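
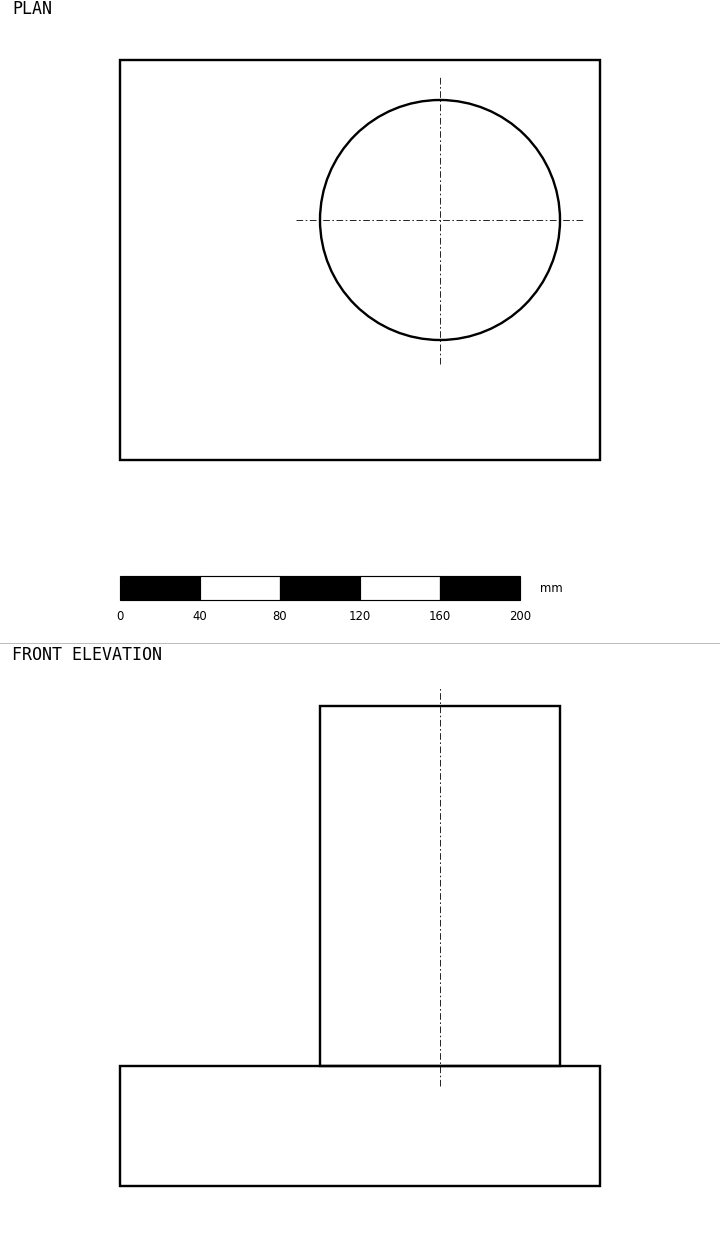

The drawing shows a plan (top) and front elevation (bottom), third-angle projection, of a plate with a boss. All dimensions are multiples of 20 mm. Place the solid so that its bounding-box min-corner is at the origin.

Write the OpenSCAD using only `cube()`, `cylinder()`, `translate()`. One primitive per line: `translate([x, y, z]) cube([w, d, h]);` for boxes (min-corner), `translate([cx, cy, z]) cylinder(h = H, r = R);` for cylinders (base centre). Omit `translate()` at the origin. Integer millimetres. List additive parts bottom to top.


cube([240, 200, 60]);
translate([160, 120, 60]) cylinder(h = 180, r = 60);


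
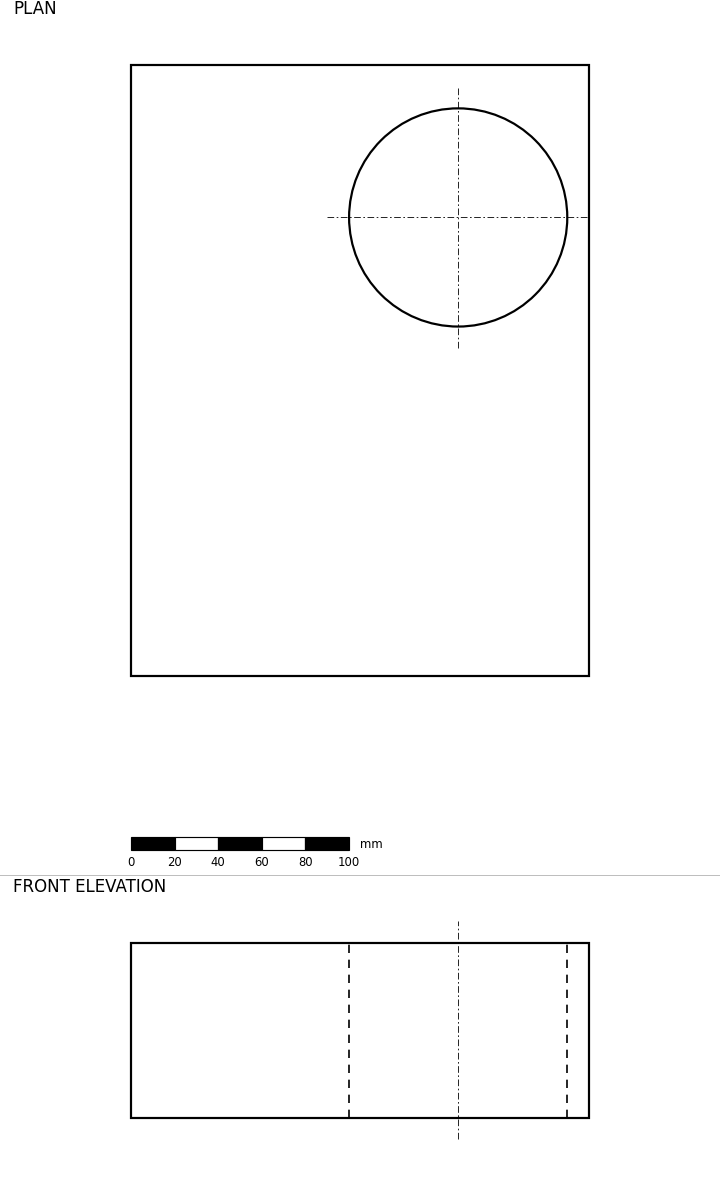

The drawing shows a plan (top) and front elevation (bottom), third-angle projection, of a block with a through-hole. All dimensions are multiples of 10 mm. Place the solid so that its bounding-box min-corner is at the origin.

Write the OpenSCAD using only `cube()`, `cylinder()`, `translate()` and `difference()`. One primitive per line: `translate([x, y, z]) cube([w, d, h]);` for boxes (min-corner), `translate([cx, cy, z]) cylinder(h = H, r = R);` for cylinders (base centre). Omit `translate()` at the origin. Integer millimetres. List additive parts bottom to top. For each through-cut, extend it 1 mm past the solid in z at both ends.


difference() {
  cube([210, 280, 80]);
  translate([150, 210, -1]) cylinder(h = 82, r = 50);
}


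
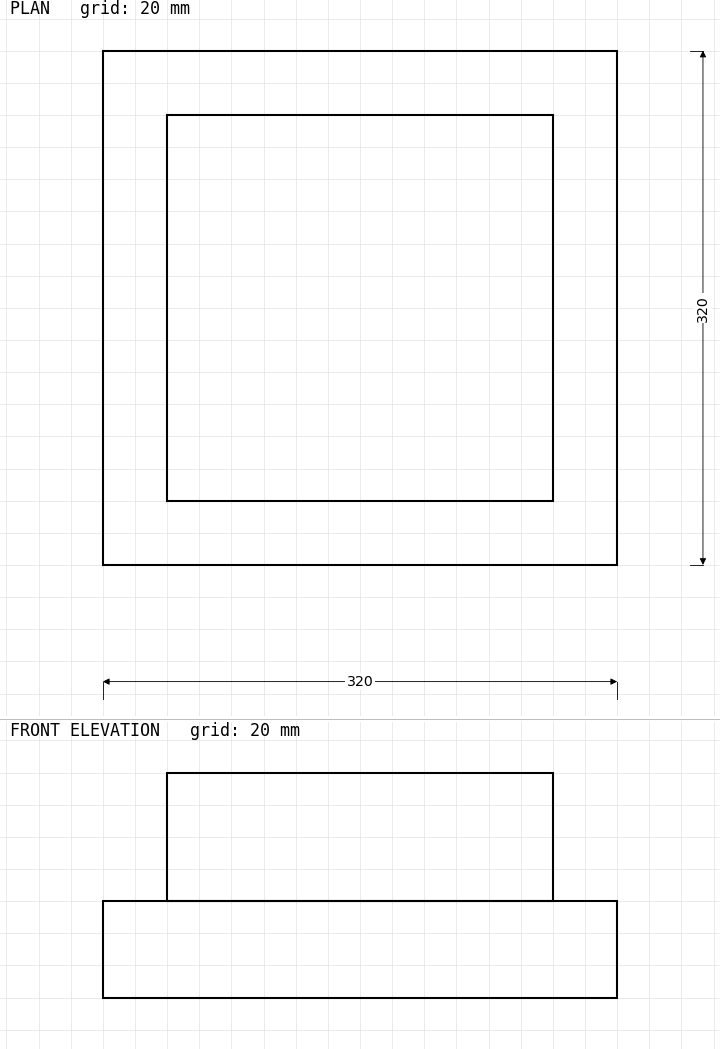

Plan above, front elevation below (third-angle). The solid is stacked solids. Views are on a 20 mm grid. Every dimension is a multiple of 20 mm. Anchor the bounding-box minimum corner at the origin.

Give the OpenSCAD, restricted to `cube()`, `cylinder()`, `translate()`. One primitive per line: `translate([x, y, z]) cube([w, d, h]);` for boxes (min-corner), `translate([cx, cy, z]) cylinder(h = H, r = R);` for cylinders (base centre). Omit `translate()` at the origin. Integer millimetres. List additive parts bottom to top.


cube([320, 320, 60]);
translate([40, 40, 60]) cube([240, 240, 80]);


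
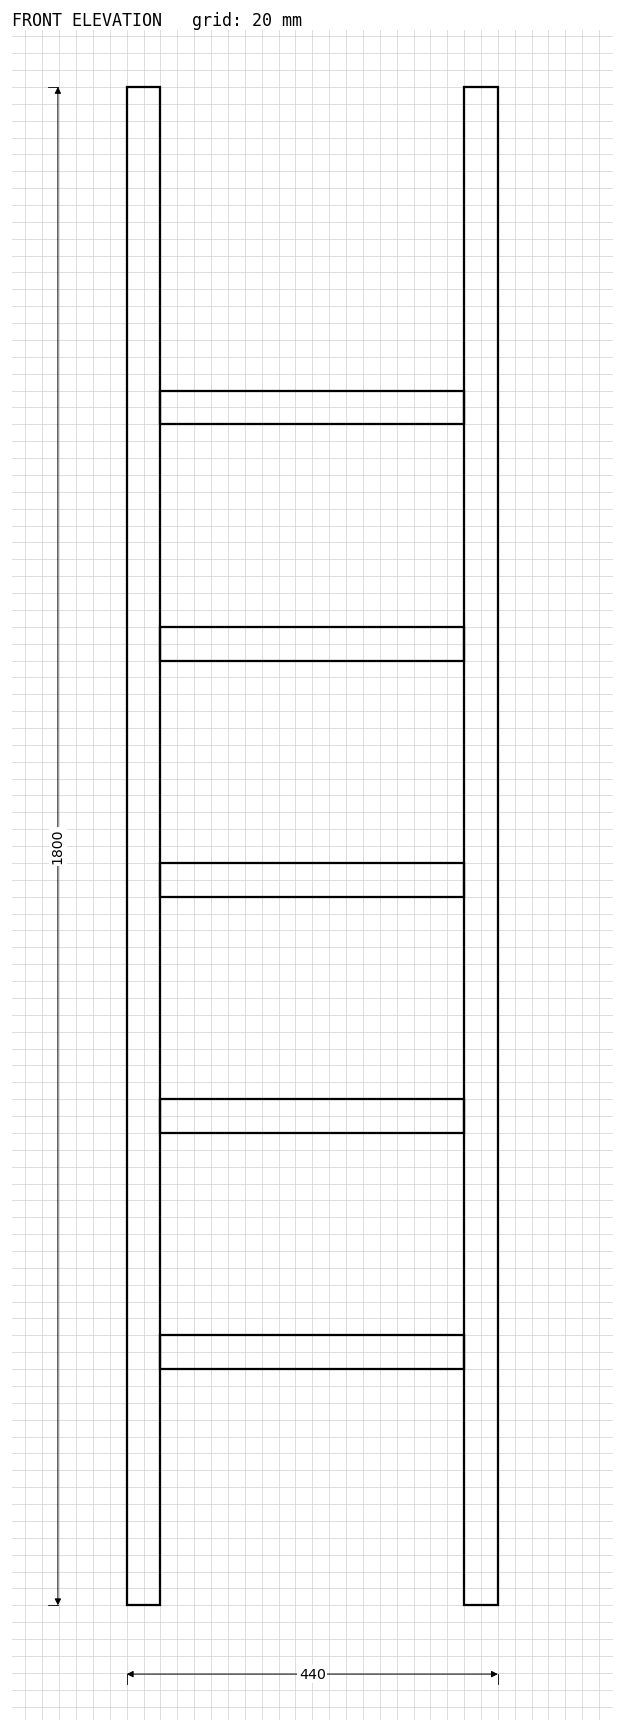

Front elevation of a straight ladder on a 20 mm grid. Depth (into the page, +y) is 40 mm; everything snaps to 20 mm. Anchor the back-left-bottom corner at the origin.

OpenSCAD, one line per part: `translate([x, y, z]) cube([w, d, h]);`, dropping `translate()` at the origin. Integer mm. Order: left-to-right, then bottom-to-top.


cube([40, 40, 1800]);
translate([40, 0, 280]) cube([360, 40, 40]);
translate([40, 0, 560]) cube([360, 40, 40]);
translate([40, 0, 840]) cube([360, 40, 40]);
translate([40, 0, 1120]) cube([360, 40, 40]);
translate([40, 0, 1400]) cube([360, 40, 40]);
translate([400, 0, 0]) cube([40, 40, 1800]);


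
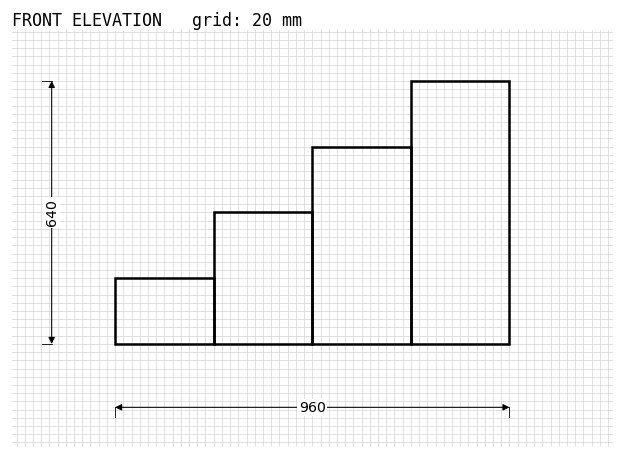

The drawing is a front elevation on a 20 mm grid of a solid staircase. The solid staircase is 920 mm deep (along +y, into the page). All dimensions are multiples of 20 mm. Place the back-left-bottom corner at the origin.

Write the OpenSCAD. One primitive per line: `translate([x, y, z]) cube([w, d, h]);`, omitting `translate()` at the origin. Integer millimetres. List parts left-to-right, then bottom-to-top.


cube([240, 920, 160]);
translate([240, 0, 0]) cube([240, 920, 320]);
translate([480, 0, 0]) cube([240, 920, 480]);
translate([720, 0, 0]) cube([240, 920, 640]);


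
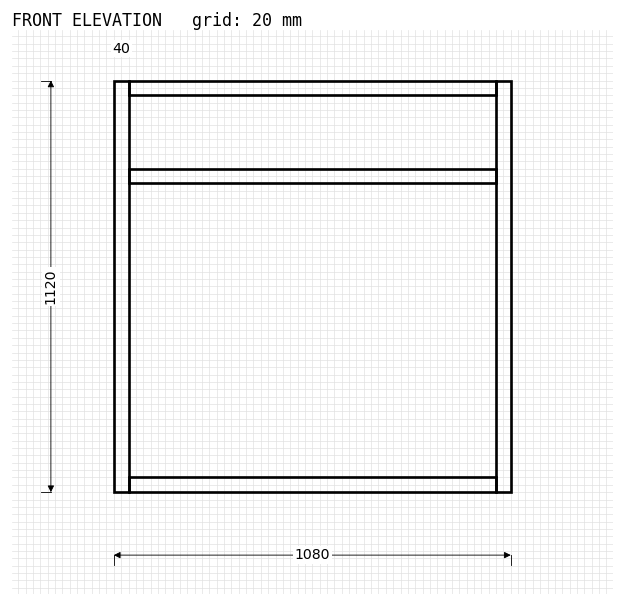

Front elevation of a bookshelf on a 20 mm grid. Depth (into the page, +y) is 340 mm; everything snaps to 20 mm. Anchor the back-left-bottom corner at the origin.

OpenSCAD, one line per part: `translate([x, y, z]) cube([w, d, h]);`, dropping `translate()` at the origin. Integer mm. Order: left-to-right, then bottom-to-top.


cube([40, 340, 1120]);
translate([40, 0, 0]) cube([1000, 340, 40]);
translate([40, 0, 840]) cube([1000, 340, 40]);
translate([40, 0, 1080]) cube([1000, 340, 40]);
translate([1040, 0, 0]) cube([40, 340, 1120]);


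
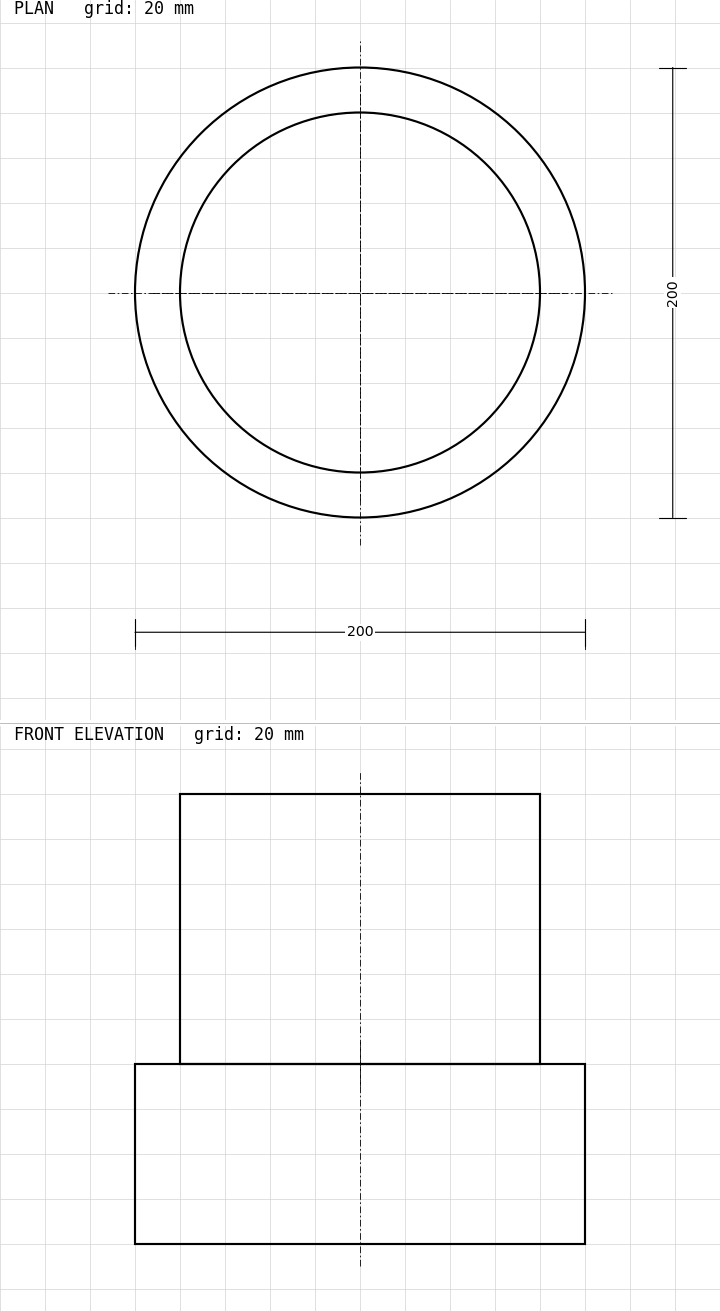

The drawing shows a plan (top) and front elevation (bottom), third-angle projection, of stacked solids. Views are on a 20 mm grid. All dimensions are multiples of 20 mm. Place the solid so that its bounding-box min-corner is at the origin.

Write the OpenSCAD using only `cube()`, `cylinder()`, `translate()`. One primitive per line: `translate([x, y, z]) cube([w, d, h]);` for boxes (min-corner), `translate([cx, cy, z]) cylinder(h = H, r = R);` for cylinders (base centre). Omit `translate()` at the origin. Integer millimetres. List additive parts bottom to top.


translate([100, 100, 0]) cylinder(h = 80, r = 100);
translate([100, 100, 80]) cylinder(h = 120, r = 80);


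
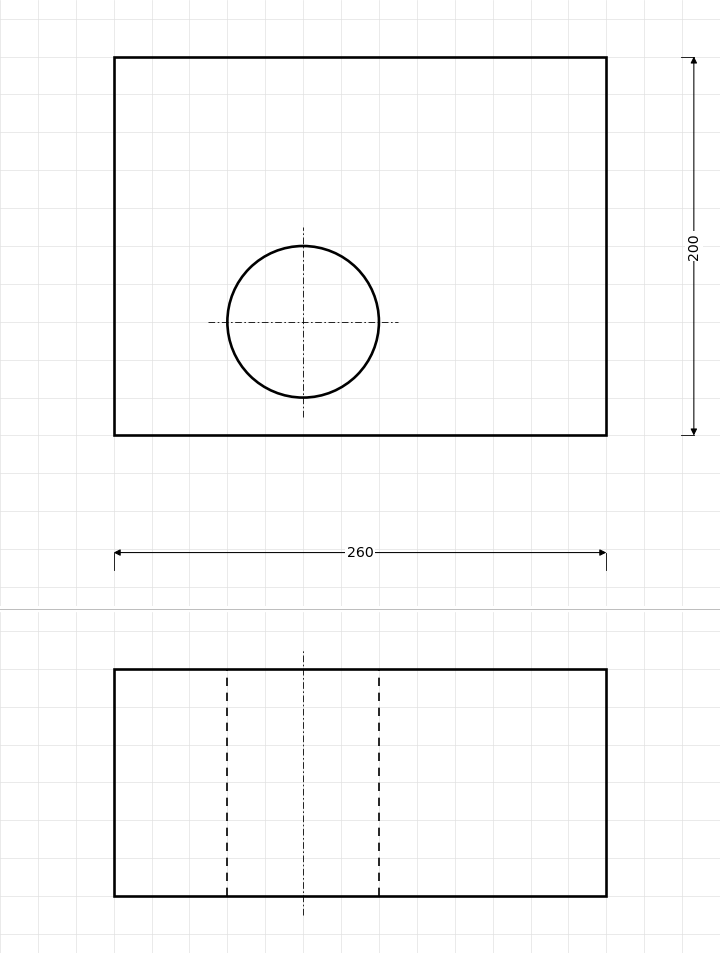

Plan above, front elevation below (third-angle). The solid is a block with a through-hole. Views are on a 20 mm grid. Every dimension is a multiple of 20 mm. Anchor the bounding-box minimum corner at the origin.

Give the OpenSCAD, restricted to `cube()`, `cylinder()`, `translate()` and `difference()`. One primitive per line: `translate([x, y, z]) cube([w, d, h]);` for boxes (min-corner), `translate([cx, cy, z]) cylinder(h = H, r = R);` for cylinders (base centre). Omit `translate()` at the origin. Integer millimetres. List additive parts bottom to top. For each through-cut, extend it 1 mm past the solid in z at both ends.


difference() {
  cube([260, 200, 120]);
  translate([100, 60, -1]) cylinder(h = 122, r = 40);
}


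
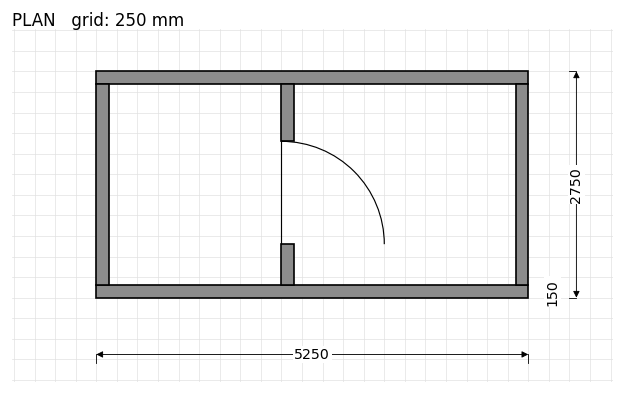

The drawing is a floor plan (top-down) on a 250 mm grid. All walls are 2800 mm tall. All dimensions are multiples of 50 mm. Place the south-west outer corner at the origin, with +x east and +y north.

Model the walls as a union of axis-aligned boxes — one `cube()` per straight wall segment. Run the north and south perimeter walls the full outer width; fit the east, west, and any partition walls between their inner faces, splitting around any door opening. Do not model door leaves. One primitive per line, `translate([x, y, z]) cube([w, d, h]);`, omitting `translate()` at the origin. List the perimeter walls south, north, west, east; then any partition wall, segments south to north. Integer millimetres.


cube([5250, 150, 2800]);
translate([0, 2600, 0]) cube([5250, 150, 2800]);
translate([0, 150, 0]) cube([150, 2450, 2800]);
translate([5100, 150, 0]) cube([150, 2450, 2800]);
translate([2250, 150, 0]) cube([150, 500, 2800]);
translate([2250, 1900, 0]) cube([150, 700, 2800]);


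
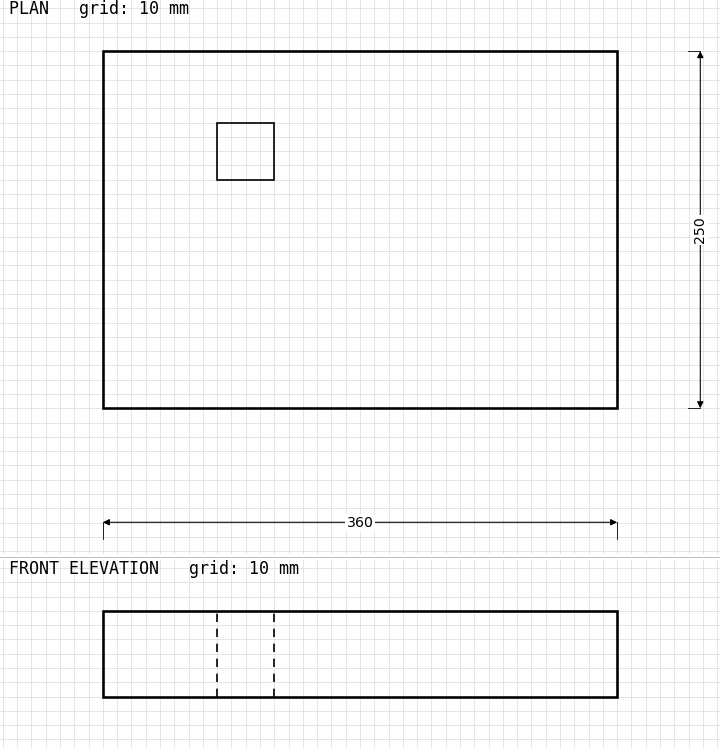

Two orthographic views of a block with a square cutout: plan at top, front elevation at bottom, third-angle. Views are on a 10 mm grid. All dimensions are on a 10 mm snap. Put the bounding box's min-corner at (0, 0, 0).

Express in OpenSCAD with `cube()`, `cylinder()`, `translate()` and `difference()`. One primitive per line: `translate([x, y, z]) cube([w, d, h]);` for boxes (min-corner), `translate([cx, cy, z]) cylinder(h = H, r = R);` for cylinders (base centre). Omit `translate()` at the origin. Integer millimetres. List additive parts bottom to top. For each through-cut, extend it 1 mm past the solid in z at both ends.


difference() {
  cube([360, 250, 60]);
  translate([80, 160, -1]) cube([40, 40, 62]);
}


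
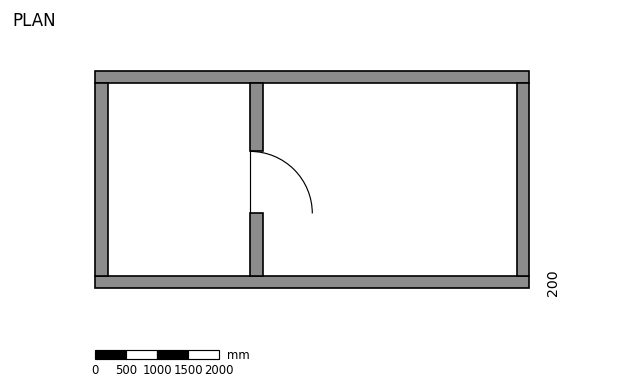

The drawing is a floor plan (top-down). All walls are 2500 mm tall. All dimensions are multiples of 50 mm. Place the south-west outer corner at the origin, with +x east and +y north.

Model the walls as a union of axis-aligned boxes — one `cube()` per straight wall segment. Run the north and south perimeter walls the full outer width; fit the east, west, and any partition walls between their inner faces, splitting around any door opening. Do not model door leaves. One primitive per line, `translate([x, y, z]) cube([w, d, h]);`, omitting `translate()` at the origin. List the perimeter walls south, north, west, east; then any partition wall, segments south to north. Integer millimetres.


cube([7000, 200, 2500]);
translate([0, 3300, 0]) cube([7000, 200, 2500]);
translate([0, 200, 0]) cube([200, 3100, 2500]);
translate([6800, 200, 0]) cube([200, 3100, 2500]);
translate([2500, 200, 0]) cube([200, 1000, 2500]);
translate([2500, 2200, 0]) cube([200, 1100, 2500]);


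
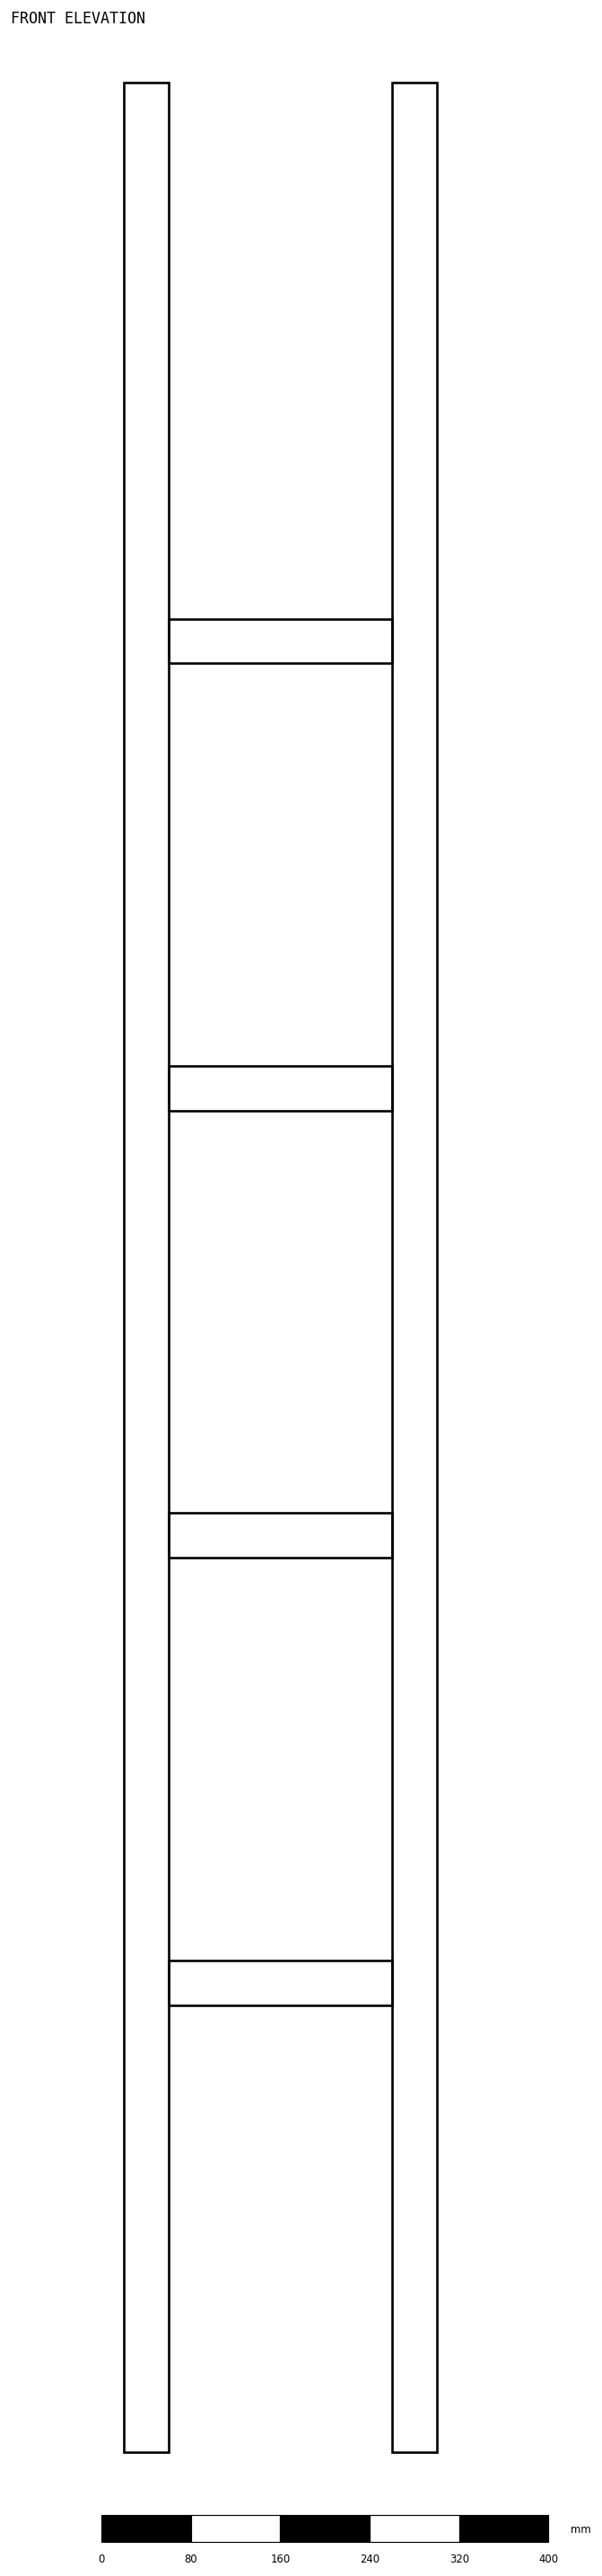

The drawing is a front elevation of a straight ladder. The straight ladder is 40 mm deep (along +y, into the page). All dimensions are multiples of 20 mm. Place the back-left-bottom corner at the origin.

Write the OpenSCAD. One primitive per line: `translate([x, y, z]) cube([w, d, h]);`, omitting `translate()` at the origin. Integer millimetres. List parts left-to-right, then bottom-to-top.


cube([40, 40, 2120]);
translate([40, 0, 400]) cube([200, 40, 40]);
translate([40, 0, 800]) cube([200, 40, 40]);
translate([40, 0, 1200]) cube([200, 40, 40]);
translate([40, 0, 1600]) cube([200, 40, 40]);
translate([240, 0, 0]) cube([40, 40, 2120]);


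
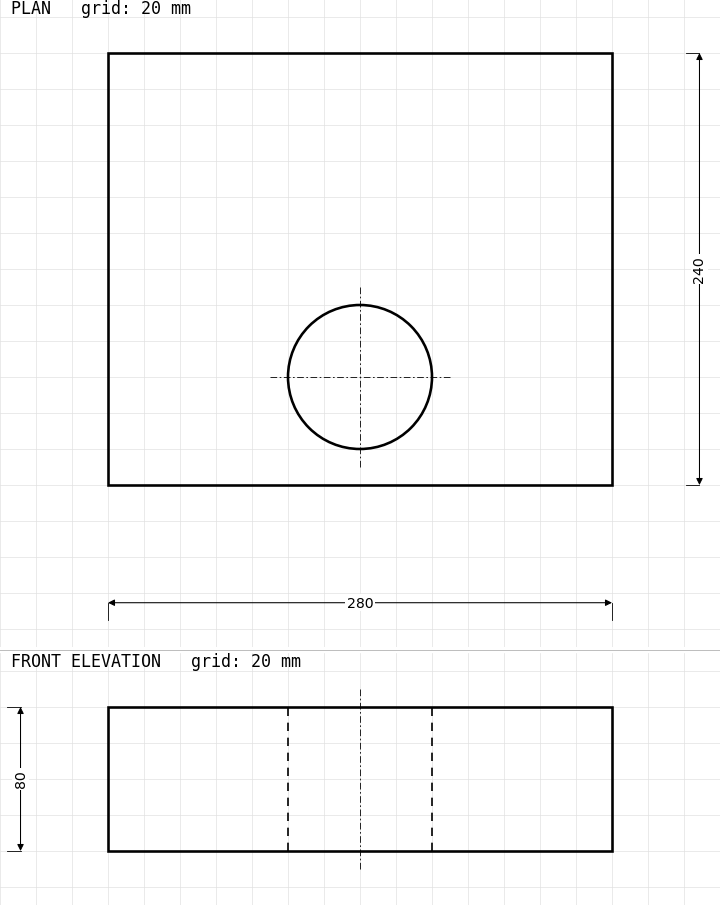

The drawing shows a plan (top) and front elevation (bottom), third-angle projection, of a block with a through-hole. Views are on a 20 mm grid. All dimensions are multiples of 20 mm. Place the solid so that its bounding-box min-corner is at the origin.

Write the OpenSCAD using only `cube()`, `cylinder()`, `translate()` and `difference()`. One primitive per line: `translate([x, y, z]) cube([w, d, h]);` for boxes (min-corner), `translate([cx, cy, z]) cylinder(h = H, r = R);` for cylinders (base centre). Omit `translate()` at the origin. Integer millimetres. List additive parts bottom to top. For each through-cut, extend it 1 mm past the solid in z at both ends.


difference() {
  cube([280, 240, 80]);
  translate([140, 60, -1]) cylinder(h = 82, r = 40);
}


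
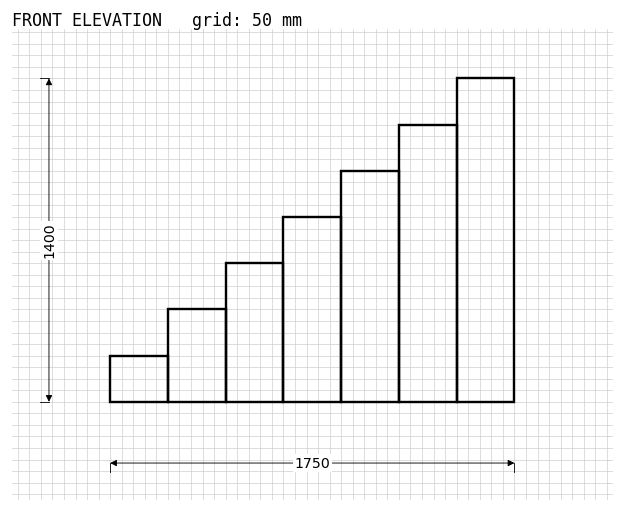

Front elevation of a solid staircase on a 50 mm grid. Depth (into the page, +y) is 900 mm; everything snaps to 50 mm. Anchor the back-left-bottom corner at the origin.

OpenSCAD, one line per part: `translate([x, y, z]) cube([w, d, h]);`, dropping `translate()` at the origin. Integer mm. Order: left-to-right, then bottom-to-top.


cube([250, 900, 200]);
translate([250, 0, 0]) cube([250, 900, 400]);
translate([500, 0, 0]) cube([250, 900, 600]);
translate([750, 0, 0]) cube([250, 900, 800]);
translate([1000, 0, 0]) cube([250, 900, 1000]);
translate([1250, 0, 0]) cube([250, 900, 1200]);
translate([1500, 0, 0]) cube([250, 900, 1400]);


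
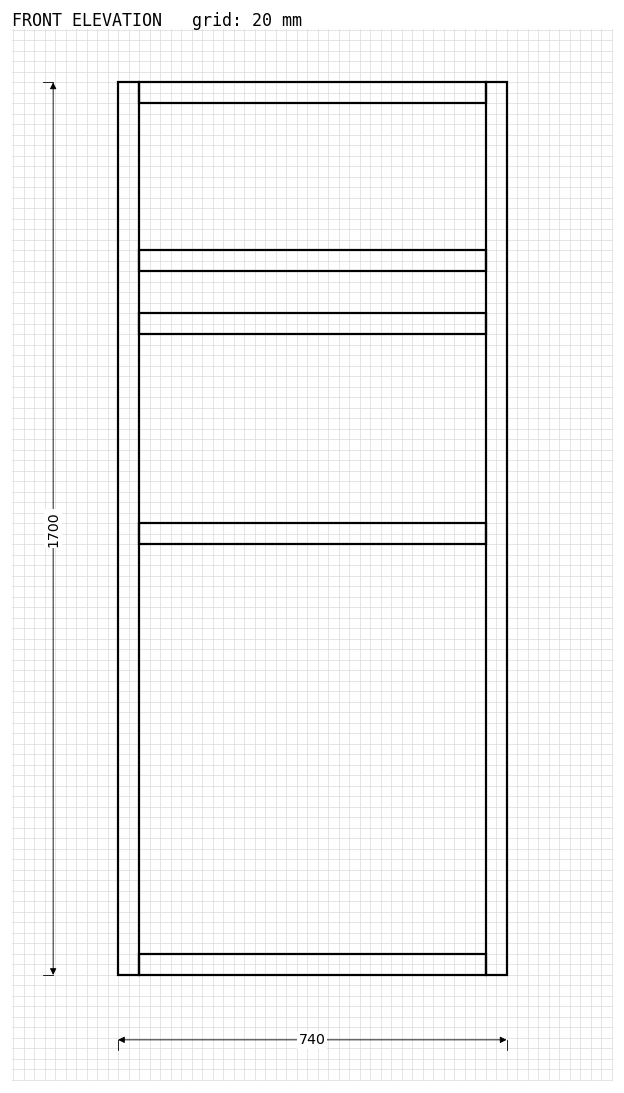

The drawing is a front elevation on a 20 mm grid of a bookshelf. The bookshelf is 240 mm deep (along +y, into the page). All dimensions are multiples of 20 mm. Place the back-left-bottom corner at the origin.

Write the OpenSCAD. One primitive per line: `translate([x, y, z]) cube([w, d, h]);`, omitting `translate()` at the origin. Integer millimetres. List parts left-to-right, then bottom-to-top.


cube([40, 240, 1700]);
translate([40, 0, 0]) cube([660, 240, 40]);
translate([40, 0, 820]) cube([660, 240, 40]);
translate([40, 0, 1220]) cube([660, 240, 40]);
translate([40, 0, 1340]) cube([660, 240, 40]);
translate([40, 0, 1660]) cube([660, 240, 40]);
translate([700, 0, 0]) cube([40, 240, 1700]);


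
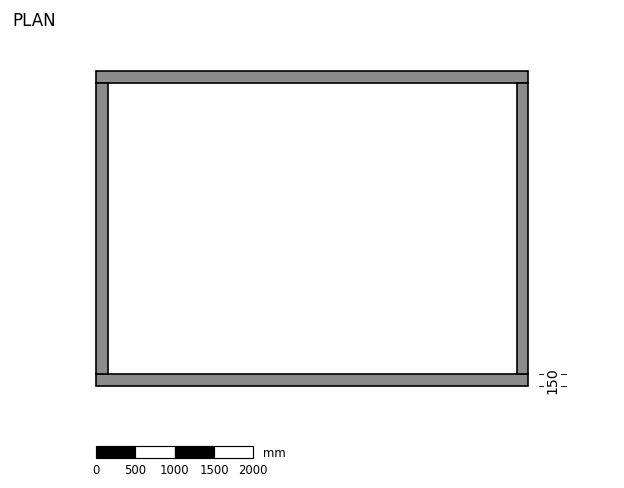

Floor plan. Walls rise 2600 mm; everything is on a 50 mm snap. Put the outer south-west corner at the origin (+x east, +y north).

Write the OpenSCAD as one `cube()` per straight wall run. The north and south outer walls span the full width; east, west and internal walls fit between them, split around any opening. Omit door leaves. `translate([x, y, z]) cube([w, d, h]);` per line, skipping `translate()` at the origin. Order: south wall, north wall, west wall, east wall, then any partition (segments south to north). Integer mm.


cube([5500, 150, 2600]);
translate([0, 3850, 0]) cube([5500, 150, 2600]);
translate([0, 150, 0]) cube([150, 3700, 2600]);
translate([5350, 150, 0]) cube([150, 3700, 2600]);


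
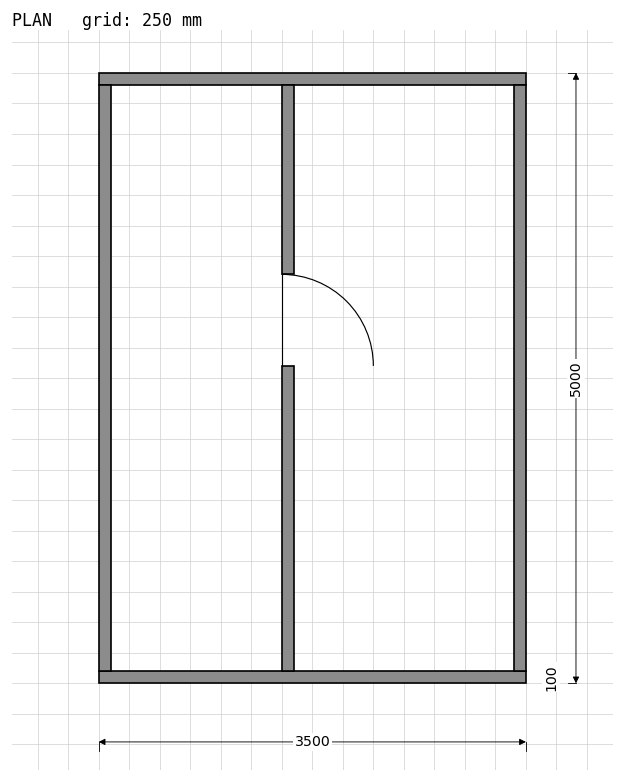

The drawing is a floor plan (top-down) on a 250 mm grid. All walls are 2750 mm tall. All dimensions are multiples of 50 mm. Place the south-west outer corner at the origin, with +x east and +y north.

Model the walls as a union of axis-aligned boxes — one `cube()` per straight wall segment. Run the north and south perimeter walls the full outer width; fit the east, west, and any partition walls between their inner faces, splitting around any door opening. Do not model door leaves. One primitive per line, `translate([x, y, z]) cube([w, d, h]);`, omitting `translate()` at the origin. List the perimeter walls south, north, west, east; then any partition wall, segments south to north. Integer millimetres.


cube([3500, 100, 2750]);
translate([0, 4900, 0]) cube([3500, 100, 2750]);
translate([0, 100, 0]) cube([100, 4800, 2750]);
translate([3400, 100, 0]) cube([100, 4800, 2750]);
translate([1500, 100, 0]) cube([100, 2500, 2750]);
translate([1500, 3350, 0]) cube([100, 1550, 2750]);


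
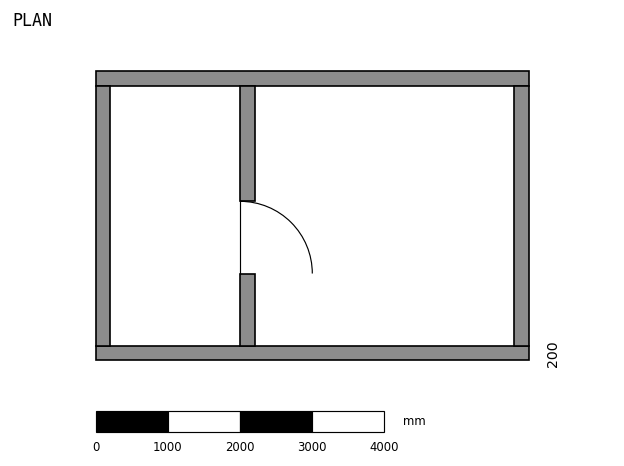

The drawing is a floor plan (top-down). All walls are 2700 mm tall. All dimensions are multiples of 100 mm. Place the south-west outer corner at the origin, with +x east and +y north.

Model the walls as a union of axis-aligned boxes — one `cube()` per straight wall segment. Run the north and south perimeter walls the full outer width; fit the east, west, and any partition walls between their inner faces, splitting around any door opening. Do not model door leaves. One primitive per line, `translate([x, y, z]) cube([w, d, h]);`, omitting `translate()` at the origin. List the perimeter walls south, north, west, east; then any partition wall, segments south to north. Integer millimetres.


cube([6000, 200, 2700]);
translate([0, 3800, 0]) cube([6000, 200, 2700]);
translate([0, 200, 0]) cube([200, 3600, 2700]);
translate([5800, 200, 0]) cube([200, 3600, 2700]);
translate([2000, 200, 0]) cube([200, 1000, 2700]);
translate([2000, 2200, 0]) cube([200, 1600, 2700]);


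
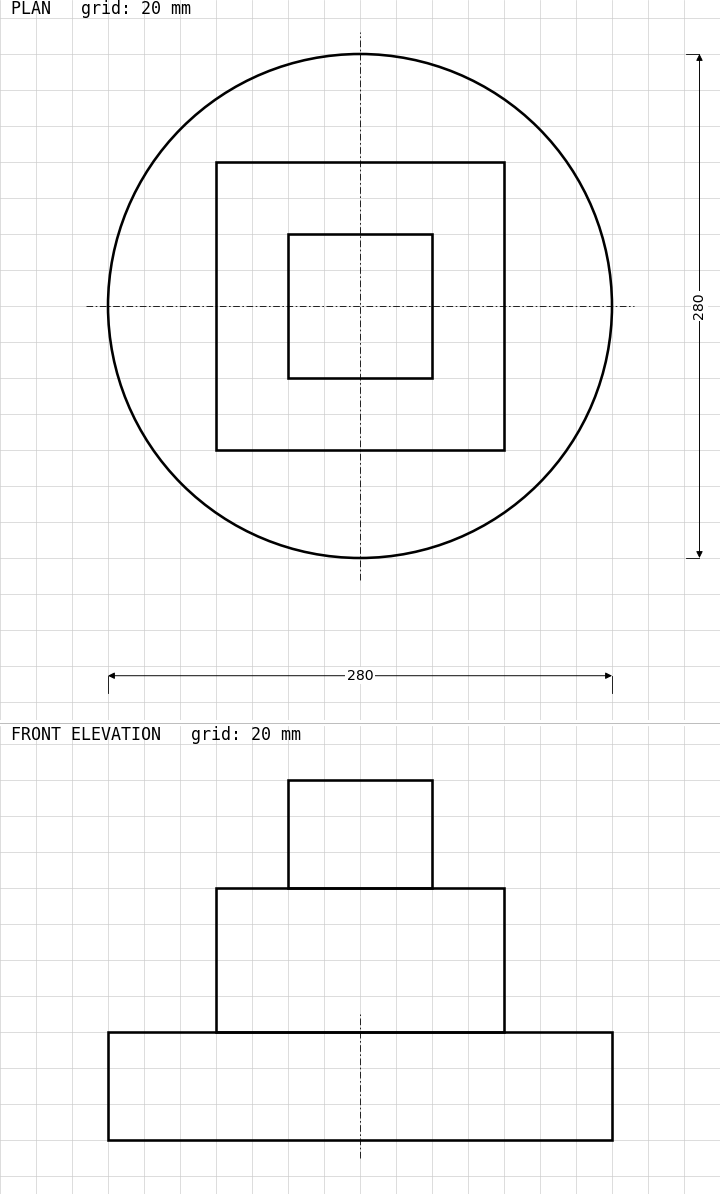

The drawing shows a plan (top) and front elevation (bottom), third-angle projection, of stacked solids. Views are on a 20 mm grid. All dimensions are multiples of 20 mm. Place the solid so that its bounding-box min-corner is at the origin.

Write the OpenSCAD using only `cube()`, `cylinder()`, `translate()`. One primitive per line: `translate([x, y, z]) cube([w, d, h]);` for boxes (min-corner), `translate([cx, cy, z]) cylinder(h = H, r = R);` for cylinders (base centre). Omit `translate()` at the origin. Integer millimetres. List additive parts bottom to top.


translate([140, 140, 0]) cylinder(h = 60, r = 140);
translate([60, 60, 60]) cube([160, 160, 80]);
translate([100, 100, 140]) cube([80, 80, 60]);


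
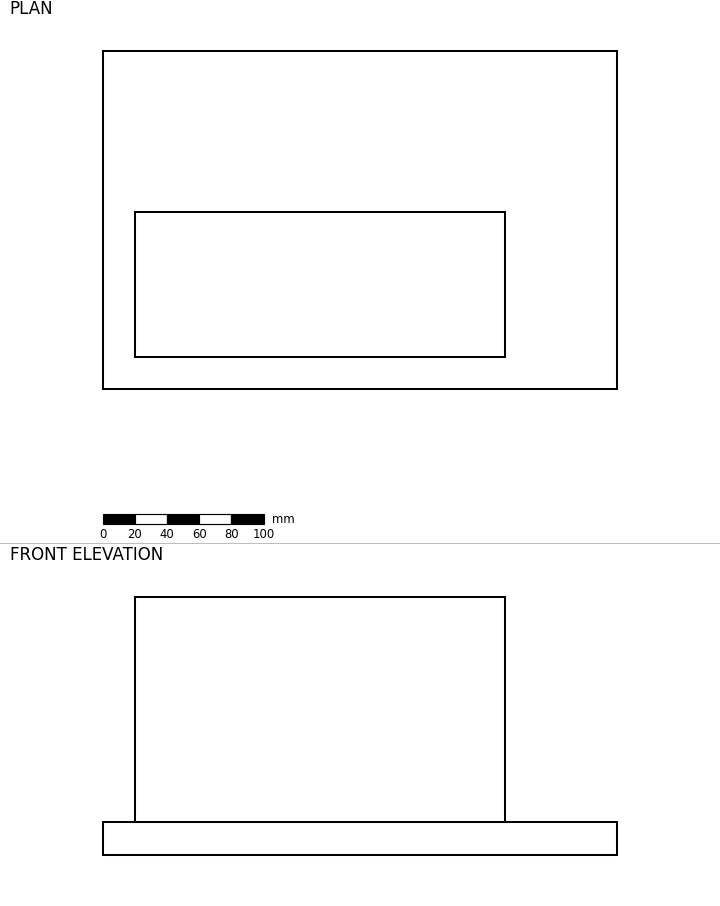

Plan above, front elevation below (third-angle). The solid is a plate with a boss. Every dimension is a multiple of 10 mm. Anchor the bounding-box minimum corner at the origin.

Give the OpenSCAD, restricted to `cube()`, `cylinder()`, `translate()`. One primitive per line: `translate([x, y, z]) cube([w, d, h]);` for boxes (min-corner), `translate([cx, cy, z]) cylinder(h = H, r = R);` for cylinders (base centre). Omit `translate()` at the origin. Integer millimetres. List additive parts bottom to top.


cube([320, 210, 20]);
translate([20, 20, 20]) cube([230, 90, 140]);


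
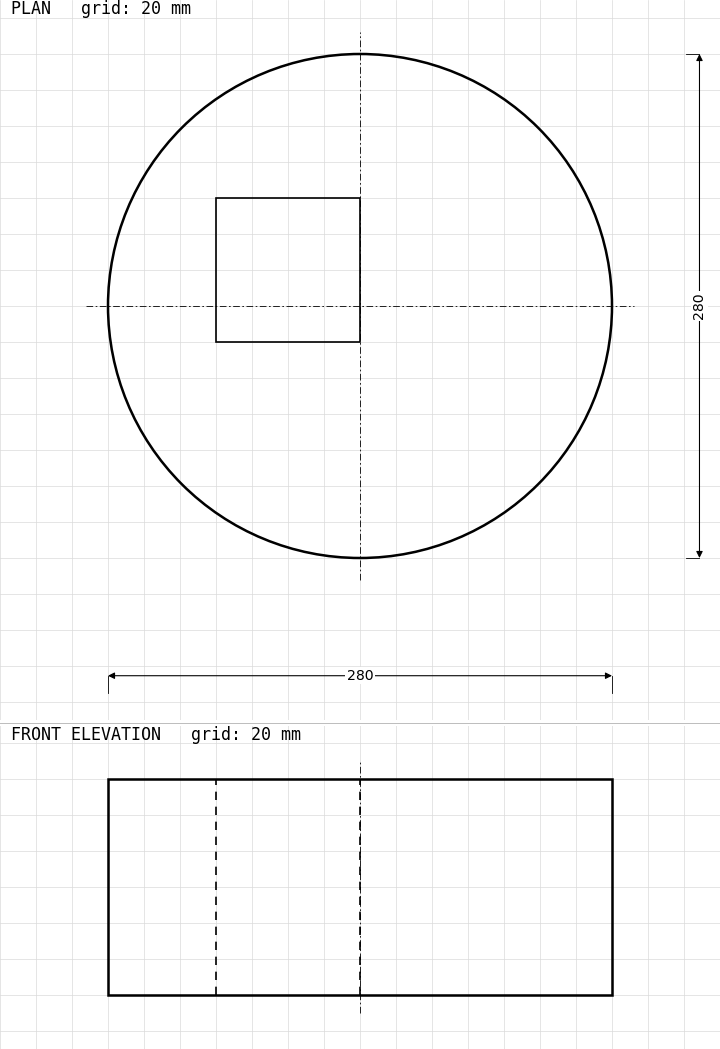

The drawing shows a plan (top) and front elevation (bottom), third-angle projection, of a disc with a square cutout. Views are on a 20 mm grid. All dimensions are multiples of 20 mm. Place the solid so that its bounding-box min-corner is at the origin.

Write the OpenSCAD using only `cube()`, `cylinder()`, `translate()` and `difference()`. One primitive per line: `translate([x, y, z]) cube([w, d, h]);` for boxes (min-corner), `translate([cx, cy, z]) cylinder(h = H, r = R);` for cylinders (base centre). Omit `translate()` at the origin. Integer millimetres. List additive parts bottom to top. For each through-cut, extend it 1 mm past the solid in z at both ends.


difference() {
  translate([140, 140, 0]) cylinder(h = 120, r = 140);
  translate([60, 120, -1]) cube([80, 80, 122]);
}


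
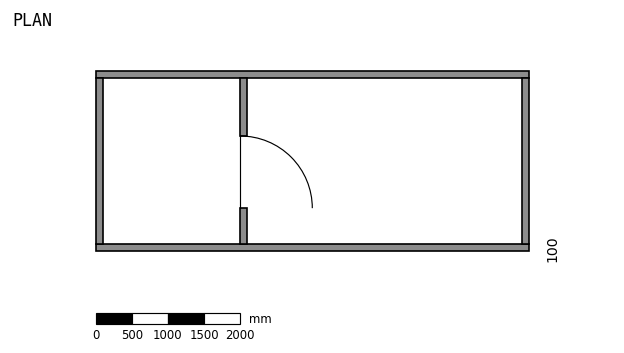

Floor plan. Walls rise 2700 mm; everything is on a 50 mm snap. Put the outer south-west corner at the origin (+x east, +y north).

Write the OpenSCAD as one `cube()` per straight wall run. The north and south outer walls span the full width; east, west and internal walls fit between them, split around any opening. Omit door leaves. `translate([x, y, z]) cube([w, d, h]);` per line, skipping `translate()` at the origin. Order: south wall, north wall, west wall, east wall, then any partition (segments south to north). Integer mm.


cube([6000, 100, 2700]);
translate([0, 2400, 0]) cube([6000, 100, 2700]);
translate([0, 100, 0]) cube([100, 2300, 2700]);
translate([5900, 100, 0]) cube([100, 2300, 2700]);
translate([2000, 100, 0]) cube([100, 500, 2700]);
translate([2000, 1600, 0]) cube([100, 800, 2700]);


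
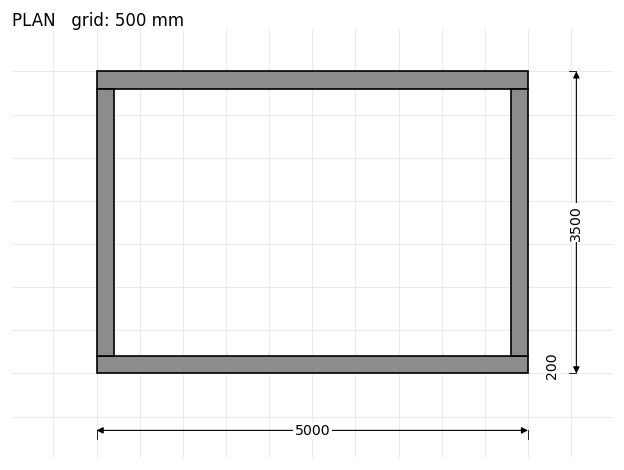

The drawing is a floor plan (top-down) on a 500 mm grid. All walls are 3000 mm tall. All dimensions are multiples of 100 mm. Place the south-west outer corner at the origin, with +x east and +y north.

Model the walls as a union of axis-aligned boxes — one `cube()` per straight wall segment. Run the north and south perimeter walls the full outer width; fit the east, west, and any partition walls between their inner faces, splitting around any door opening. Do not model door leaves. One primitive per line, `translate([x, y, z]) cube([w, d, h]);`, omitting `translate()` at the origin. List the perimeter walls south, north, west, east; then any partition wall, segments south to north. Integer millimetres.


cube([5000, 200, 3000]);
translate([0, 3300, 0]) cube([5000, 200, 3000]);
translate([0, 200, 0]) cube([200, 3100, 3000]);
translate([4800, 200, 0]) cube([200, 3100, 3000]);


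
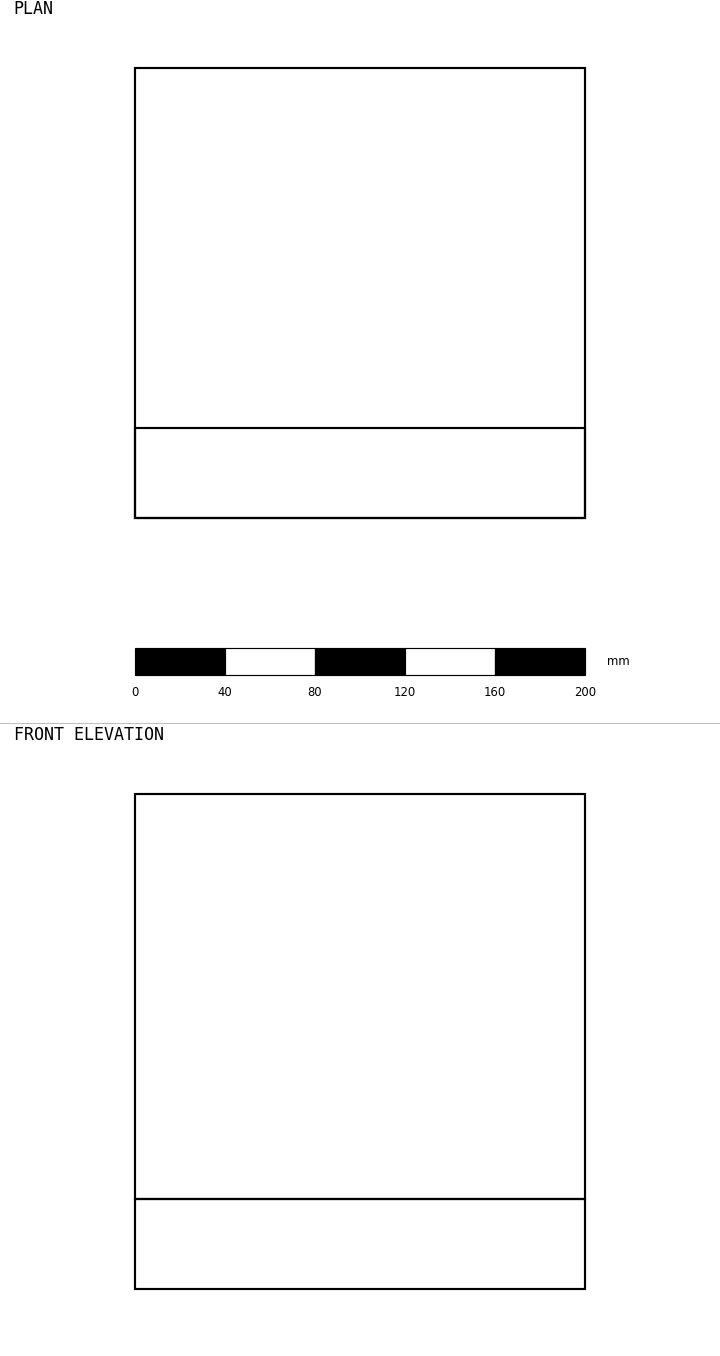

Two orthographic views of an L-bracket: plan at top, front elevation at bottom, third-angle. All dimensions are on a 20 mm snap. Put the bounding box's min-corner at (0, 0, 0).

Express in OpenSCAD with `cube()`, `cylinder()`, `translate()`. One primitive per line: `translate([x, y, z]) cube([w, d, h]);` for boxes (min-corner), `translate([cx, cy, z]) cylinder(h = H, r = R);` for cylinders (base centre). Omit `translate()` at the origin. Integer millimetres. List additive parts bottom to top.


cube([200, 200, 40]);
translate([0, 0, 40]) cube([200, 40, 180]);


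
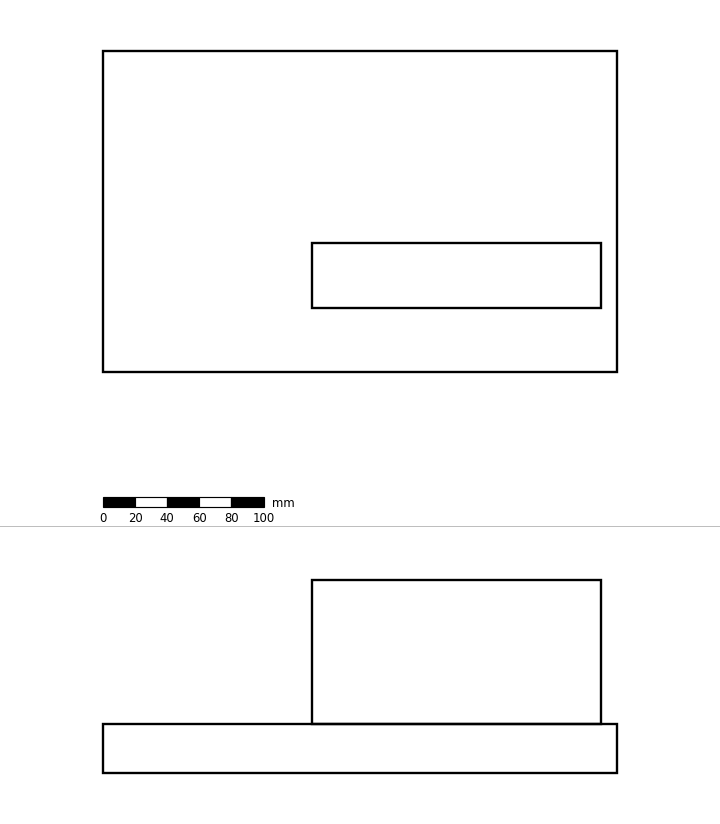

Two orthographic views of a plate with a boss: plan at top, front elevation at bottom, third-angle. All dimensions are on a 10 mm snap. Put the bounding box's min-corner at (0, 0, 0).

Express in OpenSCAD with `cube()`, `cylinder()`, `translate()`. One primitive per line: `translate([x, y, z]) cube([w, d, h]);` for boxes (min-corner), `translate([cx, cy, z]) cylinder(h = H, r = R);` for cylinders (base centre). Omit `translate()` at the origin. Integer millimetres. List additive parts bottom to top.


cube([320, 200, 30]);
translate([130, 40, 30]) cube([180, 40, 90]);


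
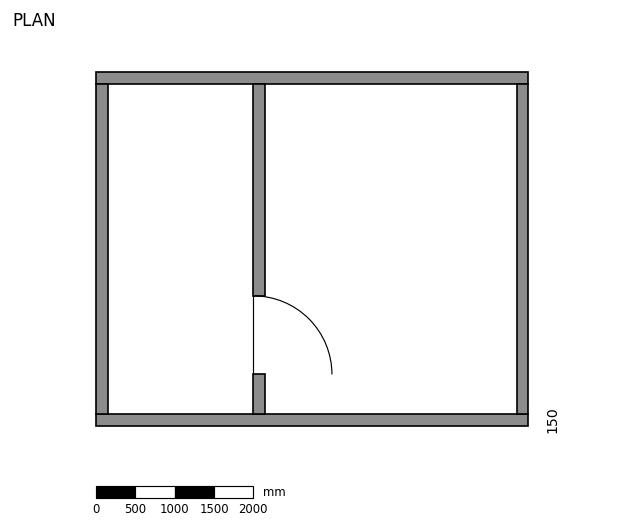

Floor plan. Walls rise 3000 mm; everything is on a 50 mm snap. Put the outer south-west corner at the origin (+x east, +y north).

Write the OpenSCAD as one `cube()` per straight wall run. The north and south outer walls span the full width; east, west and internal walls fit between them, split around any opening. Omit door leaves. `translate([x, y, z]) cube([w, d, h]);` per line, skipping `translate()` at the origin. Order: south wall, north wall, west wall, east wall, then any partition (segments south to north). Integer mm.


cube([5500, 150, 3000]);
translate([0, 4350, 0]) cube([5500, 150, 3000]);
translate([0, 150, 0]) cube([150, 4200, 3000]);
translate([5350, 150, 0]) cube([150, 4200, 3000]);
translate([2000, 150, 0]) cube([150, 500, 3000]);
translate([2000, 1650, 0]) cube([150, 2700, 3000]);


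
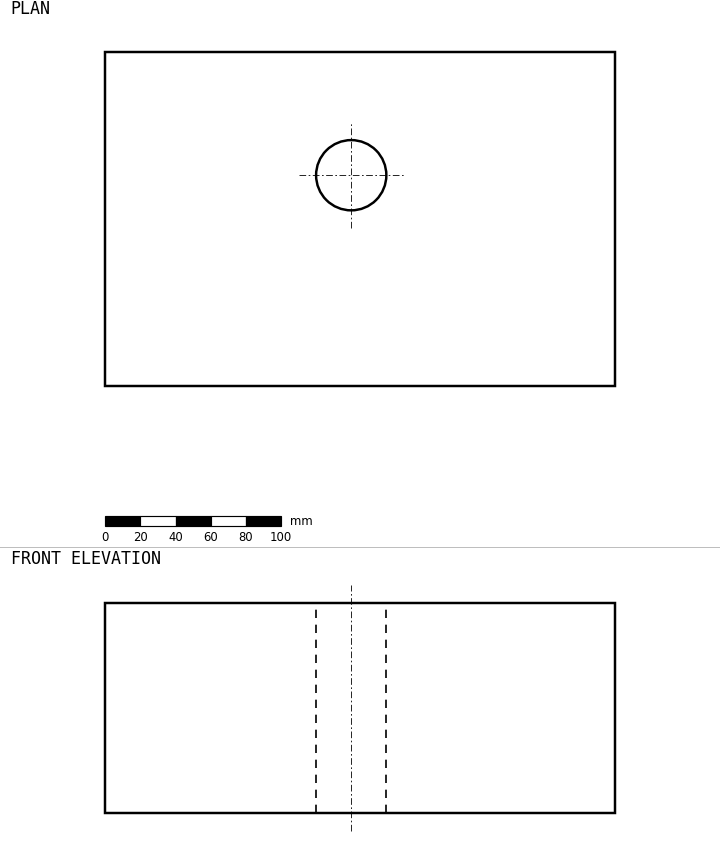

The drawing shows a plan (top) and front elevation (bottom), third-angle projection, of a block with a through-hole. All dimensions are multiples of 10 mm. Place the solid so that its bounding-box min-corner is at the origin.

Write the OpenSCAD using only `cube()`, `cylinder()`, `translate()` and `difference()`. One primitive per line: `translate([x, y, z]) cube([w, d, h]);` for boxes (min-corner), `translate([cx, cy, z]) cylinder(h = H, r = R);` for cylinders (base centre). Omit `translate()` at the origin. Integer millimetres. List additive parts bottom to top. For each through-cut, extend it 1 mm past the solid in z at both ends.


difference() {
  cube([290, 190, 120]);
  translate([140, 120, -1]) cylinder(h = 122, r = 20);
}


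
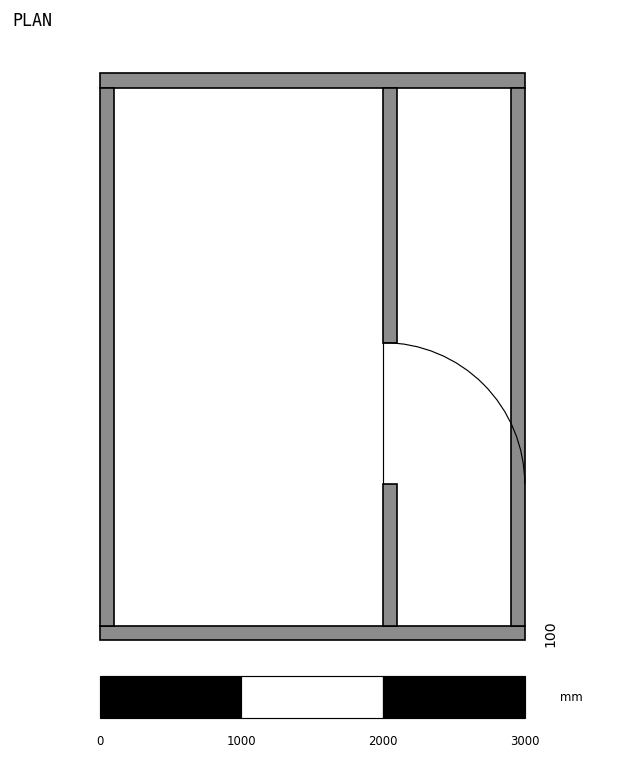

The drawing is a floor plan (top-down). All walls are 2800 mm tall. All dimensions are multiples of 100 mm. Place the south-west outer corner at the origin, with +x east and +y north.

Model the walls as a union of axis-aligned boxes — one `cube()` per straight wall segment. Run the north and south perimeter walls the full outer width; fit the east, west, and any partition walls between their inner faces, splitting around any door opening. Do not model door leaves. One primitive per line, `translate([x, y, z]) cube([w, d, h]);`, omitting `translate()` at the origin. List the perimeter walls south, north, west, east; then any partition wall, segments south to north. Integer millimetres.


cube([3000, 100, 2800]);
translate([0, 3900, 0]) cube([3000, 100, 2800]);
translate([0, 100, 0]) cube([100, 3800, 2800]);
translate([2900, 100, 0]) cube([100, 3800, 2800]);
translate([2000, 100, 0]) cube([100, 1000, 2800]);
translate([2000, 2100, 0]) cube([100, 1800, 2800]);


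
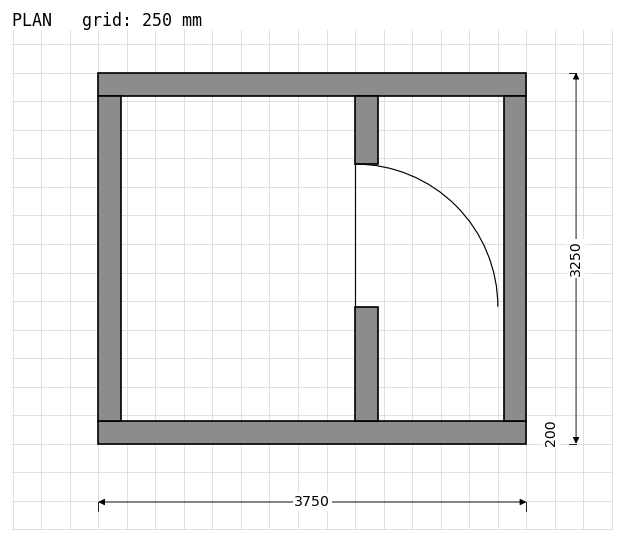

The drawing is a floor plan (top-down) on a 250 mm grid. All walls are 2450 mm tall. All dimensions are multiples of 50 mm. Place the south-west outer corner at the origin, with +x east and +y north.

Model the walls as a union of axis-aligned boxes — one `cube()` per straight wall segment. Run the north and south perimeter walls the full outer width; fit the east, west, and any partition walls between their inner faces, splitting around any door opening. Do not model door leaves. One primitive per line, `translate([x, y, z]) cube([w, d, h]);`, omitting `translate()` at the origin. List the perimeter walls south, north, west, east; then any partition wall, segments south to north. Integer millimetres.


cube([3750, 200, 2450]);
translate([0, 3050, 0]) cube([3750, 200, 2450]);
translate([0, 200, 0]) cube([200, 2850, 2450]);
translate([3550, 200, 0]) cube([200, 2850, 2450]);
translate([2250, 200, 0]) cube([200, 1000, 2450]);
translate([2250, 2450, 0]) cube([200, 600, 2450]);


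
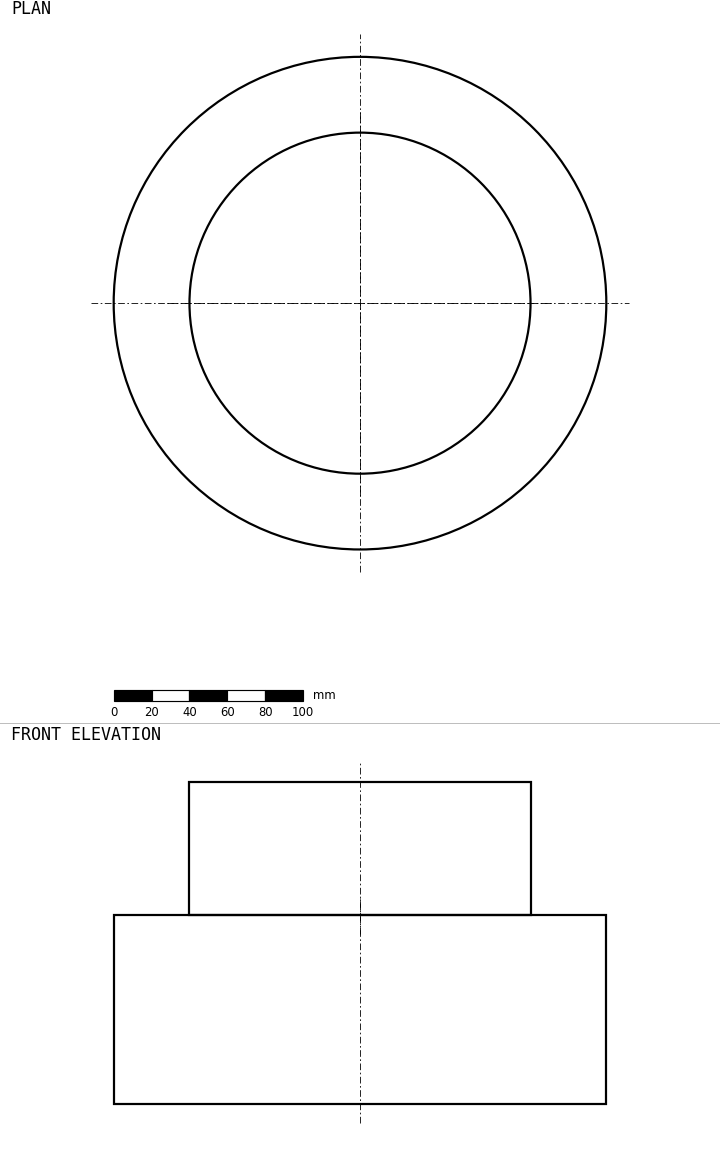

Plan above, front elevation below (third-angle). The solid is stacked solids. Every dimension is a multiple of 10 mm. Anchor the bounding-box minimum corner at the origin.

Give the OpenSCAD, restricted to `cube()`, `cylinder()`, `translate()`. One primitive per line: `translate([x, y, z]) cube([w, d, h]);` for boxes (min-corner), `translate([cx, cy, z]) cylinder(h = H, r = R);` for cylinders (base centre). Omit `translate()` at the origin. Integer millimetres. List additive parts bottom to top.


translate([130, 130, 0]) cylinder(h = 100, r = 130);
translate([130, 130, 100]) cylinder(h = 70, r = 90);


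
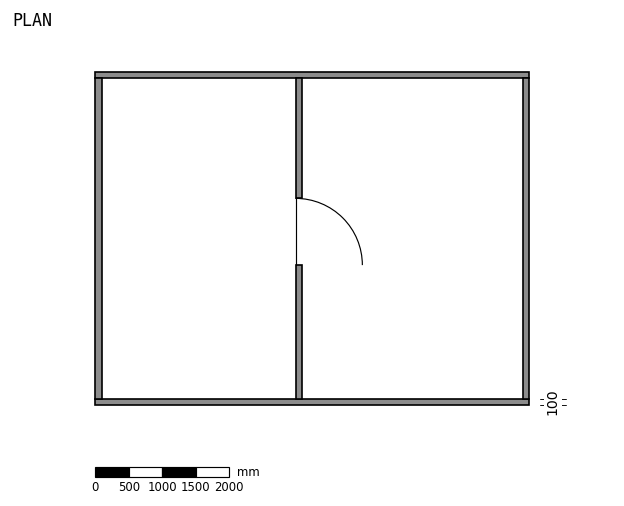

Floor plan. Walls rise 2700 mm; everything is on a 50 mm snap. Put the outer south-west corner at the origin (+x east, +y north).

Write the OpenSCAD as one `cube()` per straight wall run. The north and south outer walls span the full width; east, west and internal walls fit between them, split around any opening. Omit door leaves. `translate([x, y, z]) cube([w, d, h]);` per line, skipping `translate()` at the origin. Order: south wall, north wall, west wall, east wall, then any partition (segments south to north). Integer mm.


cube([6500, 100, 2700]);
translate([0, 4900, 0]) cube([6500, 100, 2700]);
translate([0, 100, 0]) cube([100, 4800, 2700]);
translate([6400, 100, 0]) cube([100, 4800, 2700]);
translate([3000, 100, 0]) cube([100, 2000, 2700]);
translate([3000, 3100, 0]) cube([100, 1800, 2700]);


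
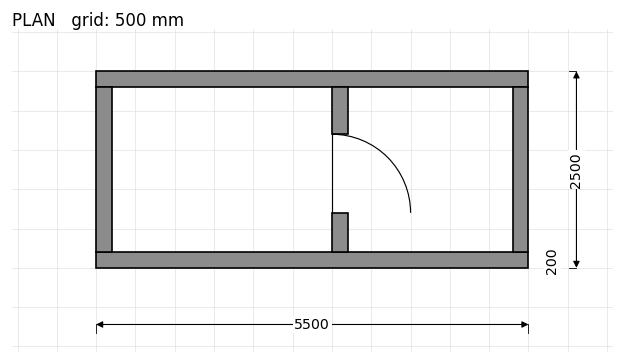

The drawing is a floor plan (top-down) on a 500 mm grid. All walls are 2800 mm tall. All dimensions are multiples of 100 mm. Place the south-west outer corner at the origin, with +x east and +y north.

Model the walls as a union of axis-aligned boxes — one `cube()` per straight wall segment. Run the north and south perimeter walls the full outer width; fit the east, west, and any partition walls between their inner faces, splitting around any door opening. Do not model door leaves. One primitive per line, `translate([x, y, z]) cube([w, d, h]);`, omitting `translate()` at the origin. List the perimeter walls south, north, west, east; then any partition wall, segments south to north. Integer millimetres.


cube([5500, 200, 2800]);
translate([0, 2300, 0]) cube([5500, 200, 2800]);
translate([0, 200, 0]) cube([200, 2100, 2800]);
translate([5300, 200, 0]) cube([200, 2100, 2800]);
translate([3000, 200, 0]) cube([200, 500, 2800]);
translate([3000, 1700, 0]) cube([200, 600, 2800]);


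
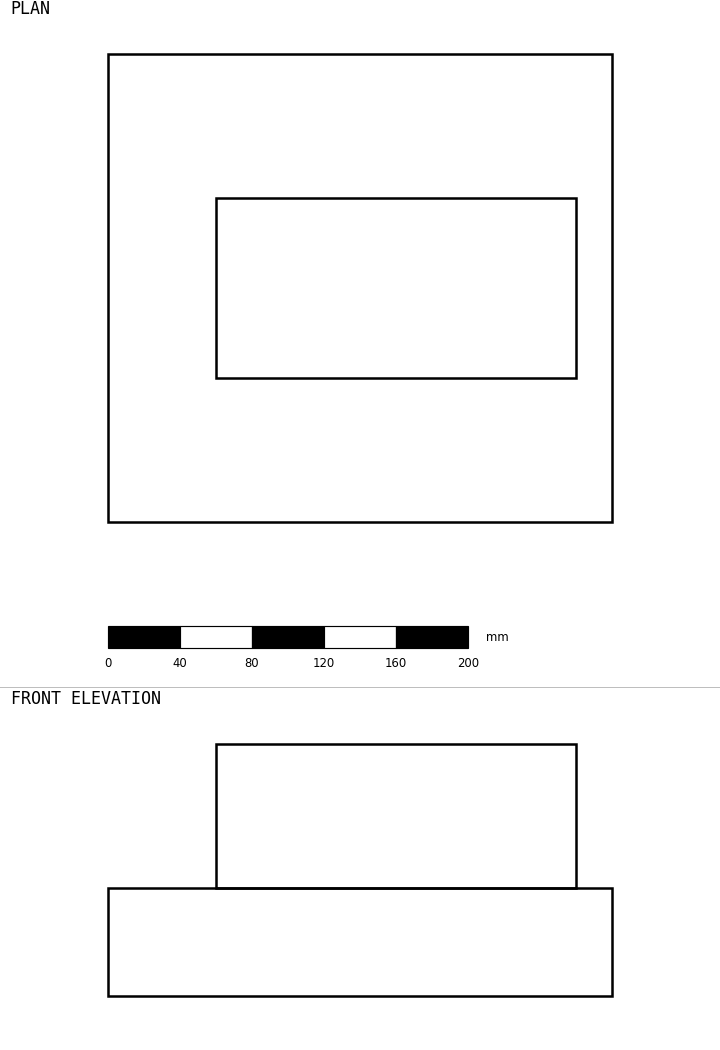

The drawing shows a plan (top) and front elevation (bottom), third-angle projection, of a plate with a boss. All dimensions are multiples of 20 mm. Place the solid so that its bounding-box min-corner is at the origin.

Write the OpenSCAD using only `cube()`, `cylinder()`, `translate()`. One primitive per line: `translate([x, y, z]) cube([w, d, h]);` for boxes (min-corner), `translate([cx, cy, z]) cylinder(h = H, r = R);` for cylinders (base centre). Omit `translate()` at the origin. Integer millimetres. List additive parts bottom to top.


cube([280, 260, 60]);
translate([60, 80, 60]) cube([200, 100, 80]);


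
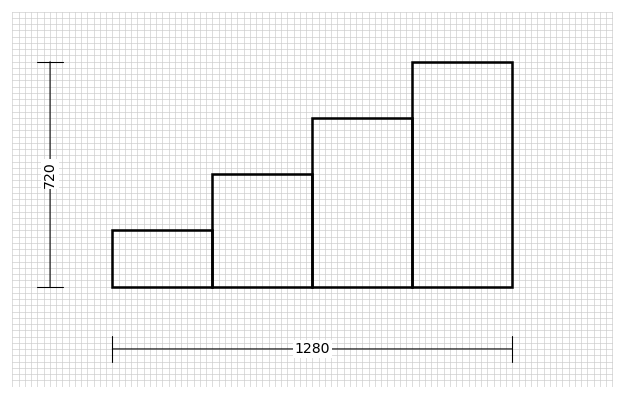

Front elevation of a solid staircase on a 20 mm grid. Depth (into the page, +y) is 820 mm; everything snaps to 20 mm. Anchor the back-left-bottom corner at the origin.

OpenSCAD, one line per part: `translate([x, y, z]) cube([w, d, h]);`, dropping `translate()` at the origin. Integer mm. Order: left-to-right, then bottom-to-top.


cube([320, 820, 180]);
translate([320, 0, 0]) cube([320, 820, 360]);
translate([640, 0, 0]) cube([320, 820, 540]);
translate([960, 0, 0]) cube([320, 820, 720]);


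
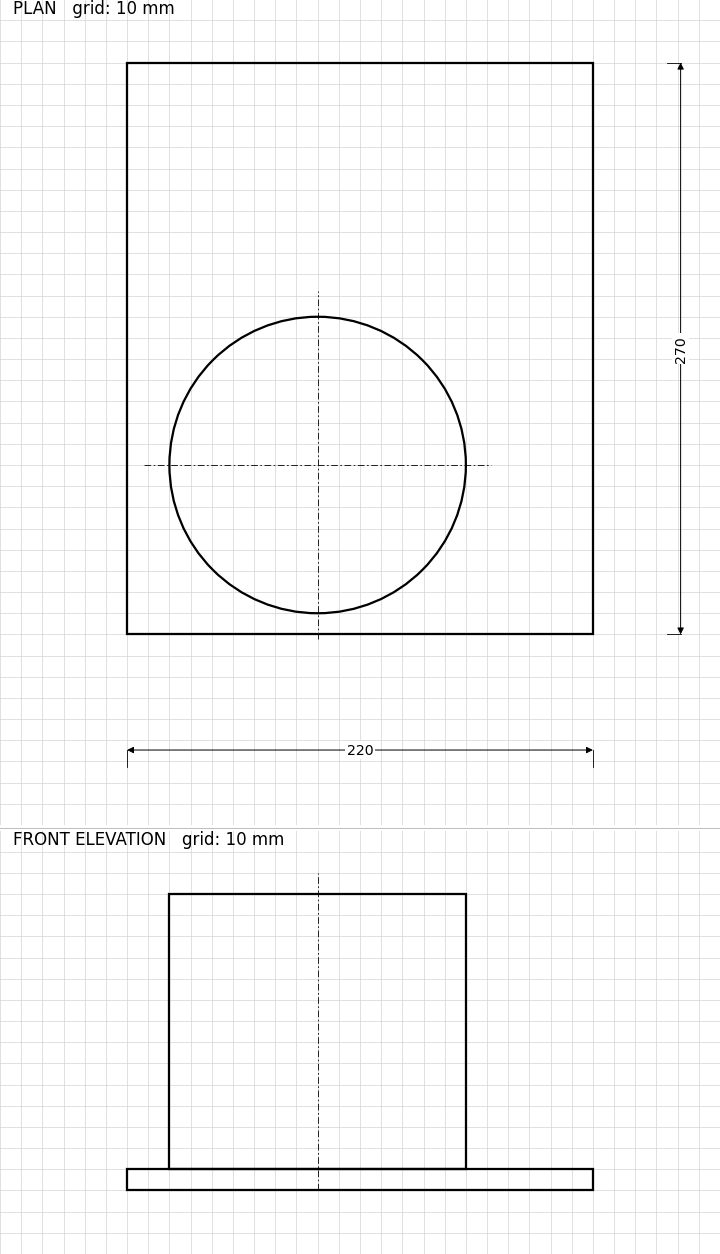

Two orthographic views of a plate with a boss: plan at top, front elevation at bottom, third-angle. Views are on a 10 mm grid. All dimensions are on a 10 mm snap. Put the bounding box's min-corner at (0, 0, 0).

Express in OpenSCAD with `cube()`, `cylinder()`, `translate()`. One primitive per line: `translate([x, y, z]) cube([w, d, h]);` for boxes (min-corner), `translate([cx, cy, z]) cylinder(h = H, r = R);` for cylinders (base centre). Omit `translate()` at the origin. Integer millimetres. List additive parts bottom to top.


cube([220, 270, 10]);
translate([90, 80, 10]) cylinder(h = 130, r = 70);


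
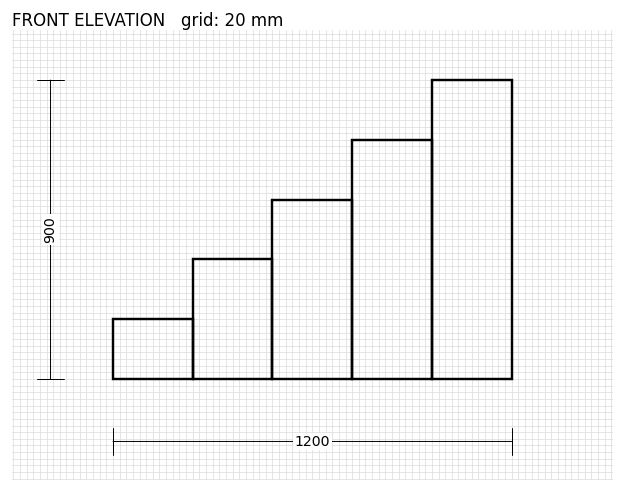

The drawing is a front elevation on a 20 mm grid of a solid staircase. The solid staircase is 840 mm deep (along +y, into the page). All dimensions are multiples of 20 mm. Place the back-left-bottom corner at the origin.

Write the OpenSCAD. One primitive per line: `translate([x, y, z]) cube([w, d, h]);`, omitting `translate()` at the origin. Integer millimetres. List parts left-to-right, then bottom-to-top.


cube([240, 840, 180]);
translate([240, 0, 0]) cube([240, 840, 360]);
translate([480, 0, 0]) cube([240, 840, 540]);
translate([720, 0, 0]) cube([240, 840, 720]);
translate([960, 0, 0]) cube([240, 840, 900]);


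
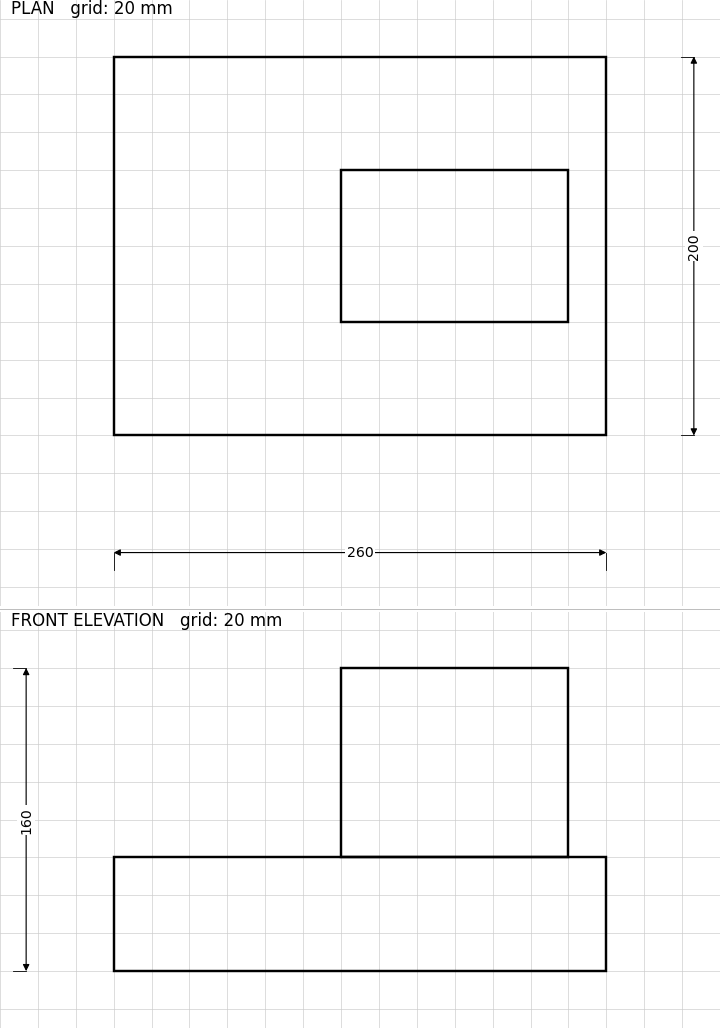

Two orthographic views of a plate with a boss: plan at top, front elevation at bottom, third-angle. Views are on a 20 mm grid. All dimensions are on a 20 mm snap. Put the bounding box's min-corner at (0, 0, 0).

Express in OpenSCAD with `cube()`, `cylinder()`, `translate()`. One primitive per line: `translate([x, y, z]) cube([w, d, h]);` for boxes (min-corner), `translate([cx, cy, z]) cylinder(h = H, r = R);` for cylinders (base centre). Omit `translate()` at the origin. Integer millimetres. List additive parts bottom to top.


cube([260, 200, 60]);
translate([120, 60, 60]) cube([120, 80, 100]);
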